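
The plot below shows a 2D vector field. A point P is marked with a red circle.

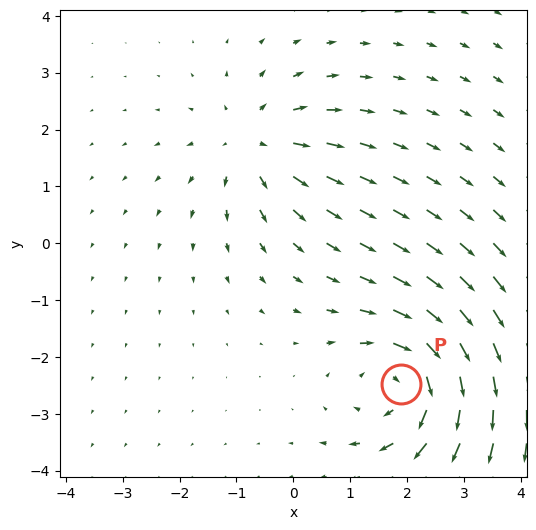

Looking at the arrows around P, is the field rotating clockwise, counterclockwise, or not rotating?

clockwise

Near P at (1.9, -2.5) the arrows circulate clockwise. The curl (z-component) there is about -4; negative curl means clockwise rotation.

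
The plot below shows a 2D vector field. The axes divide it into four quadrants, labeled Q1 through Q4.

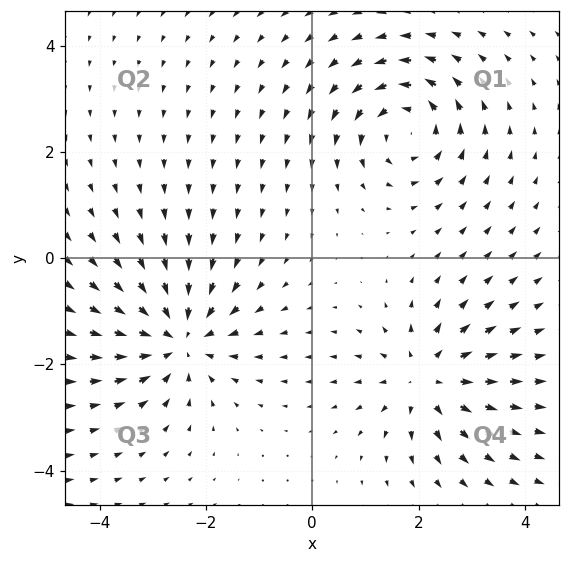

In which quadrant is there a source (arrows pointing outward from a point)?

Q4

The source sits at approximately (2.2, -2.3), which lies in quadrant Q4. The divergence there is about +5, positive as expected for a source.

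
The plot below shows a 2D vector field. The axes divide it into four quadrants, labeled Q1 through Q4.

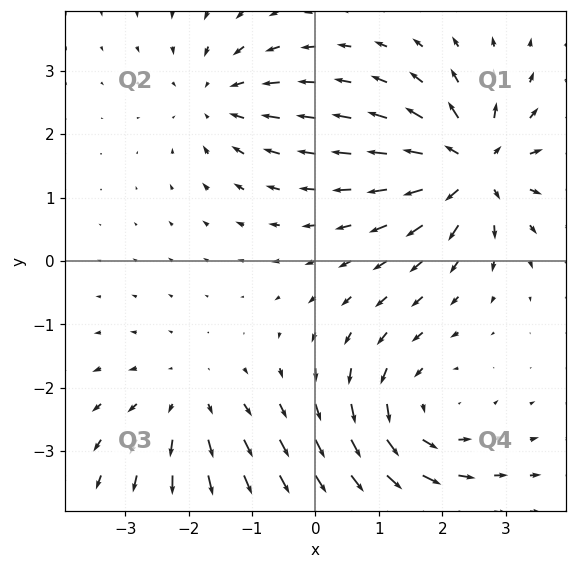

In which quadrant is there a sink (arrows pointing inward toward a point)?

Q2

The sink sits at approximately (-1.5, 2.6), which lies in quadrant Q2. The divergence there is about -4, negative as expected for a sink.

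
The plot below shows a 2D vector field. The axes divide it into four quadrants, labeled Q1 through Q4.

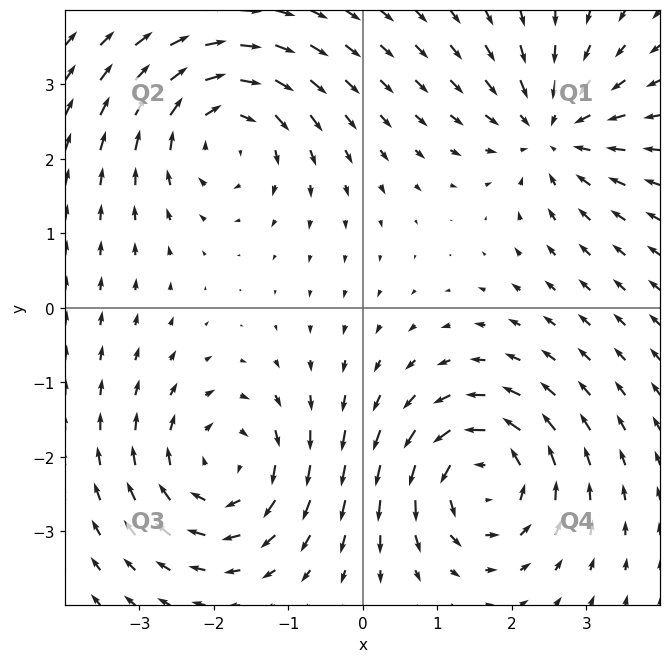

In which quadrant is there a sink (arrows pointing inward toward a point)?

The sink sits at approximately (2.5, 2.4), which lies in quadrant Q1. The divergence there is about -5, negative as expected for a sink.

Q1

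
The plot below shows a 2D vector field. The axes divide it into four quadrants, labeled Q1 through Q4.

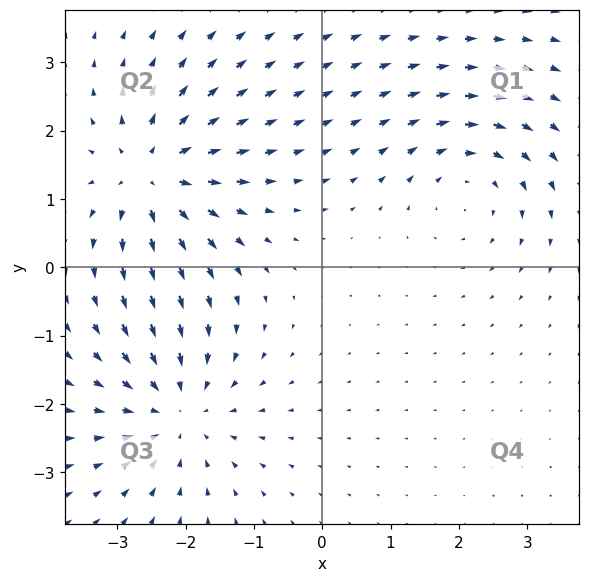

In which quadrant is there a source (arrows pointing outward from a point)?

The source sits at approximately (-2.5, 1.4), which lies in quadrant Q2. The divergence there is about +4, positive as expected for a source.

Q2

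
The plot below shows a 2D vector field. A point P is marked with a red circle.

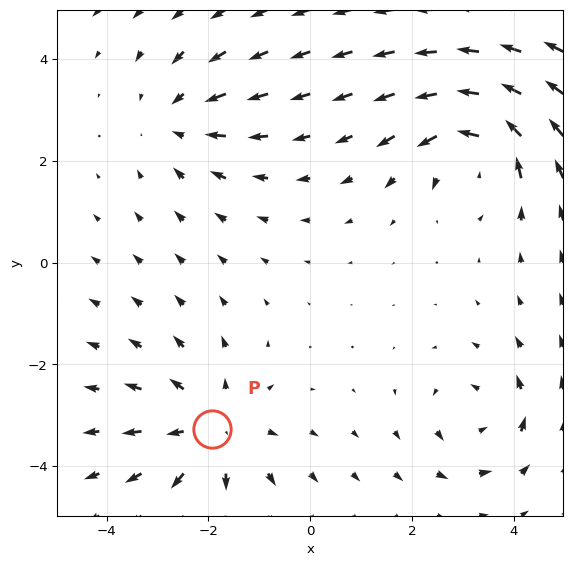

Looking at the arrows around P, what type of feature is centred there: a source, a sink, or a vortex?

At P (-1.9, -3.3) the arrows spread outward. Divergence about +4, curl ≈0 — positive divergence with near-zero curl is a source.

source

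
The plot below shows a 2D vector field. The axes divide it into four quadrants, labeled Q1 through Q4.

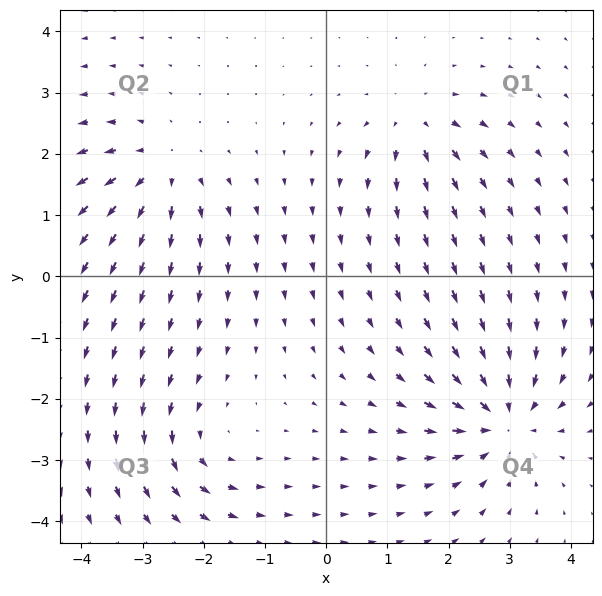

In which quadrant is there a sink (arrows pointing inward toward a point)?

Q4

The sink sits at approximately (2.9, -2.3), which lies in quadrant Q4. The divergence there is about -6, negative as expected for a sink.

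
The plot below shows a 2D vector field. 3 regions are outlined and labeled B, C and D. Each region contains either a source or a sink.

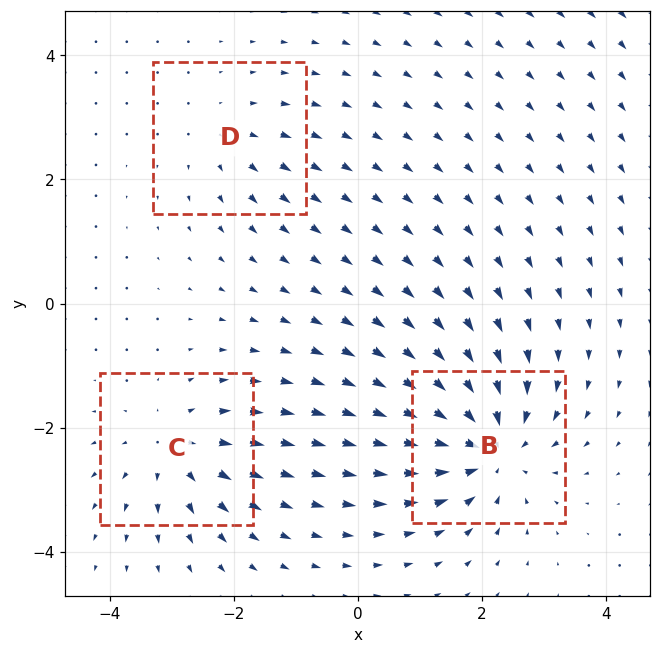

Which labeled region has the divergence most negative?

Divergence at each region's feature centre — B: about -5, C: about +3, D: about +2. Region B is most negative.

B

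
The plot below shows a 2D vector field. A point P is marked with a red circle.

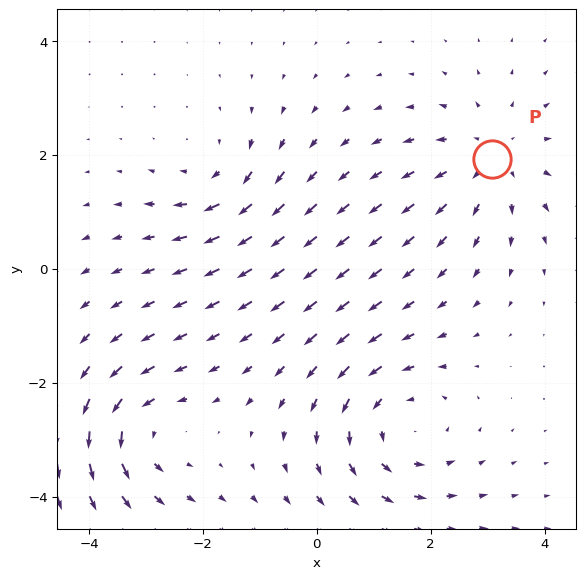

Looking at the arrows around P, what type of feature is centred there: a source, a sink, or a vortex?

At P (3.1, 1.9) the arrows spread outward. Divergence about +3, curl ≈0 — positive divergence with near-zero curl is a source.

source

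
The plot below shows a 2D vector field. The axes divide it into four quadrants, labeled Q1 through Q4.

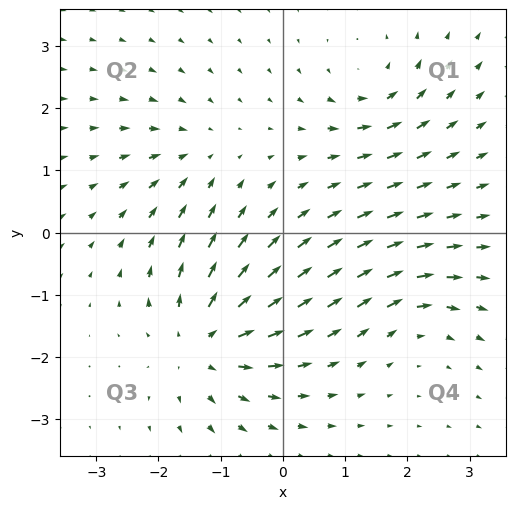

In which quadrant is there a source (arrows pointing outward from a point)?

The source sits at approximately (-1.3, -1.8), which lies in quadrant Q3. The divergence there is about +5, positive as expected for a source.

Q3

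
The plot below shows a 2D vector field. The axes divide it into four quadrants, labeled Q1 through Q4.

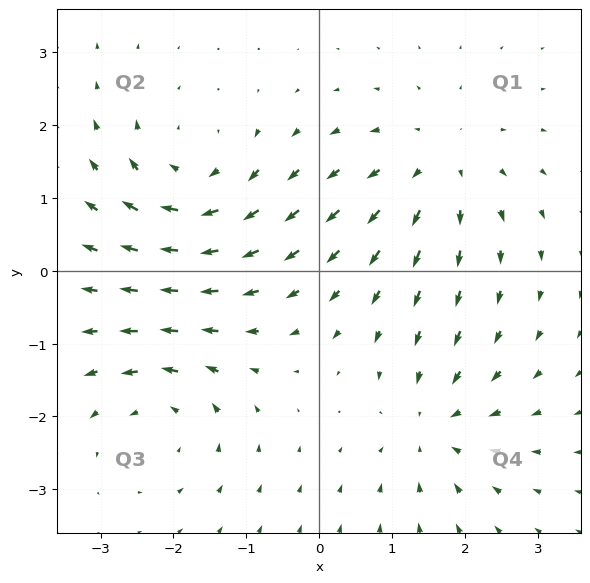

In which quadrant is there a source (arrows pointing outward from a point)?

Q1

The source sits at approximately (1.6, 1.4), which lies in quadrant Q1. The divergence there is about +4, positive as expected for a source.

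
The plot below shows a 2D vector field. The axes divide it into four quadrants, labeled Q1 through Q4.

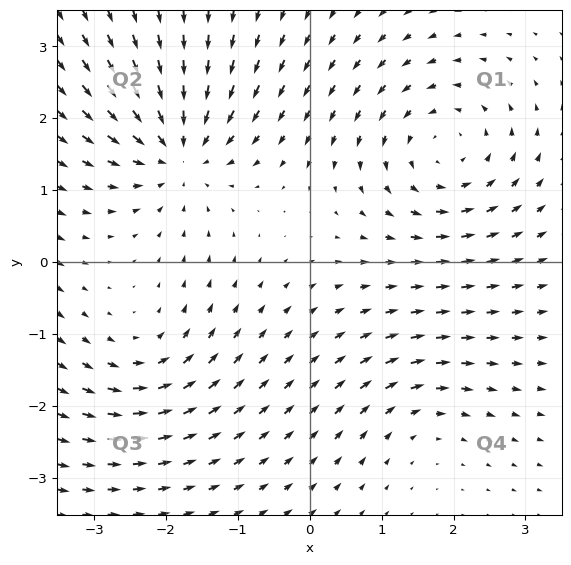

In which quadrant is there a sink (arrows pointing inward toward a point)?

Q2

The sink sits at approximately (-1.8, 1.5), which lies in quadrant Q2. The divergence there is about -6, negative as expected for a sink.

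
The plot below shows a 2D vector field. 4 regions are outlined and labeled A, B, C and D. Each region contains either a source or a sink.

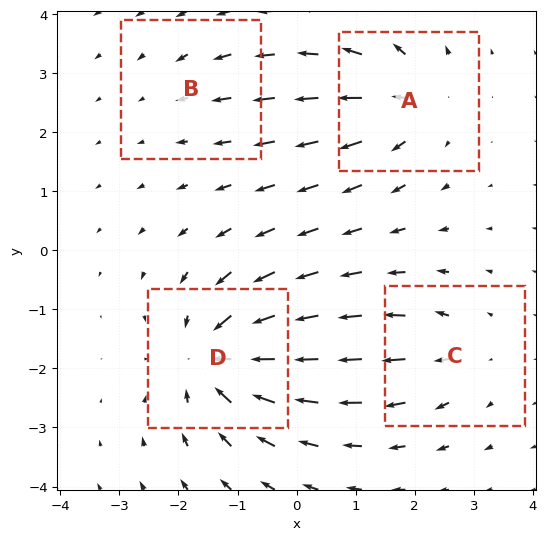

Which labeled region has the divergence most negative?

D

Divergence at each region's feature centre — A: about +5, B: about -2, C: about +3, D: about -7. Region D is most negative.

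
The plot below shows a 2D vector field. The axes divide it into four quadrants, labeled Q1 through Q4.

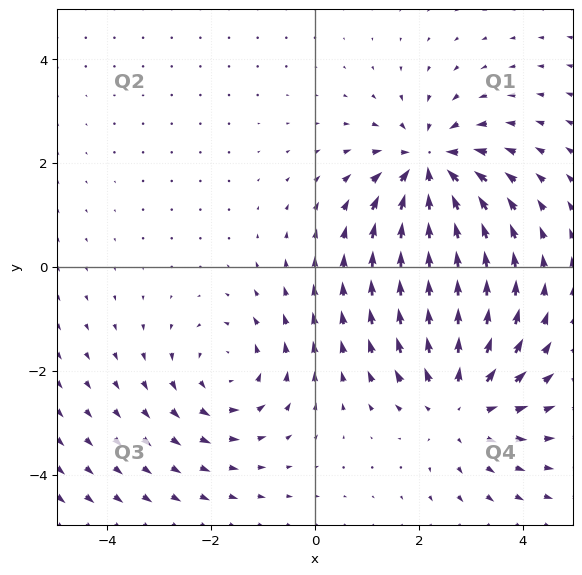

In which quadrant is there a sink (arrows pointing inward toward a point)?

The sink sits at approximately (2.2, 1.9), which lies in quadrant Q1. The divergence there is about -5, negative as expected for a sink.

Q1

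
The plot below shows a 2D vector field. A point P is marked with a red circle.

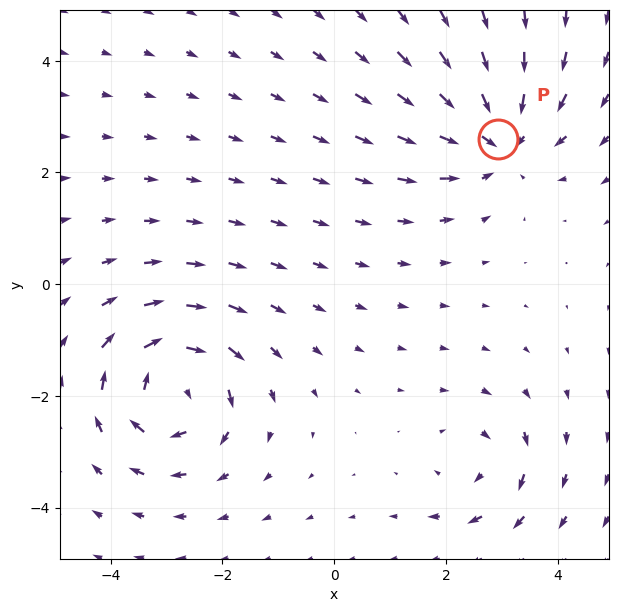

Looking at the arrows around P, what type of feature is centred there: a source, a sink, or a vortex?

sink

At P (2.9, 2.6) the arrows converge inward. Divergence about -4, curl ≈0 — negative divergence with near-zero curl is a sink.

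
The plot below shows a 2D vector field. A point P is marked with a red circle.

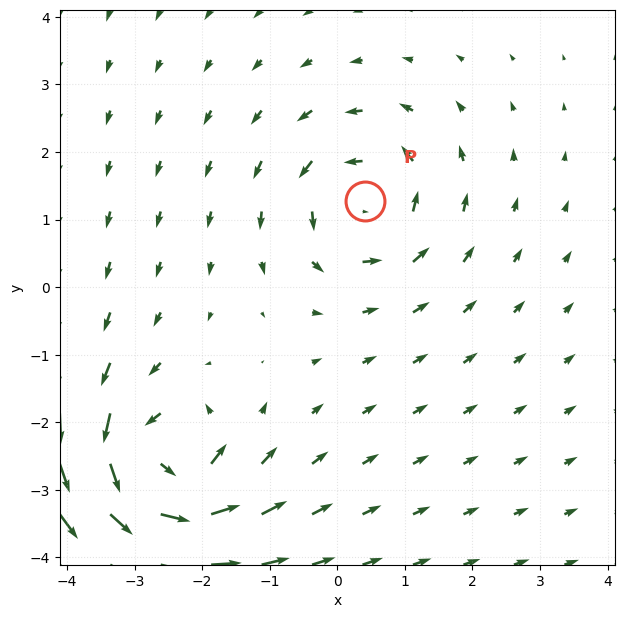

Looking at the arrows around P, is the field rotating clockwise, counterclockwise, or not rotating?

Near P at (0.4, 1.3) the arrows circulate counterclockwise. The curl (z-component) there is about +4; positive curl means counterclockwise rotation.

counterclockwise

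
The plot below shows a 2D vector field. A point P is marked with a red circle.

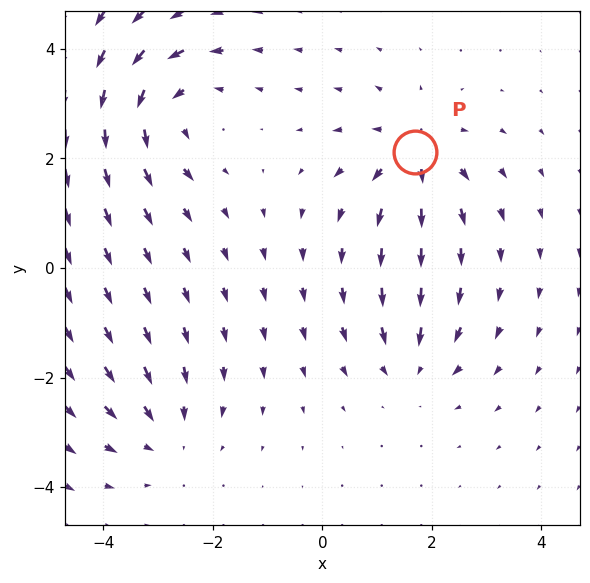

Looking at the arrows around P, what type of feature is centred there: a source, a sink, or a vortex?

At P (1.7, 2.1) the arrows spread outward. Divergence about +5, curl ≈0 — positive divergence with near-zero curl is a source.

source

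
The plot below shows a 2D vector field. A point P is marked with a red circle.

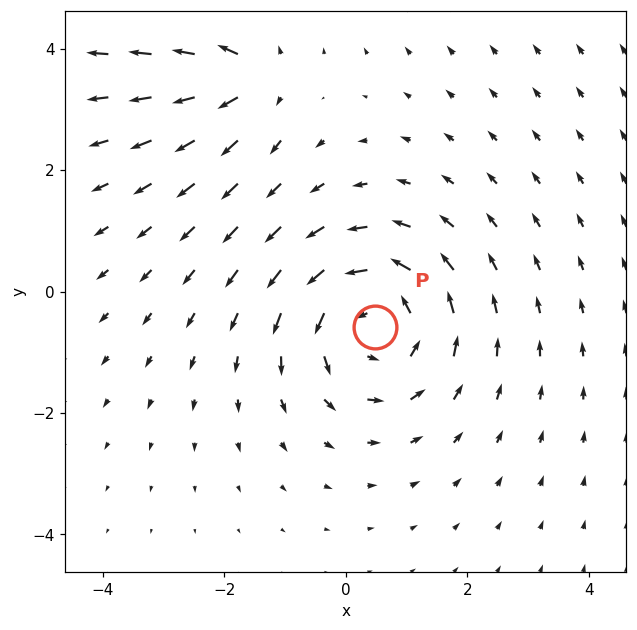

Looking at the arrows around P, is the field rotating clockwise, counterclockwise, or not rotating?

Near P at (0.5, -0.6) the arrows circulate counterclockwise. The curl (z-component) there is about +4; positive curl means counterclockwise rotation.

counterclockwise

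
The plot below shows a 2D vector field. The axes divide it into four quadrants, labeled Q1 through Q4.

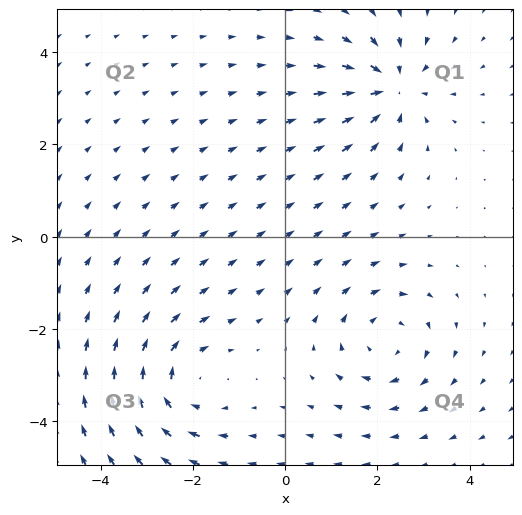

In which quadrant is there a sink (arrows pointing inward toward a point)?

Q1

The sink sits at approximately (2.3, 3.2), which lies in quadrant Q1. The divergence there is about -5, negative as expected for a sink.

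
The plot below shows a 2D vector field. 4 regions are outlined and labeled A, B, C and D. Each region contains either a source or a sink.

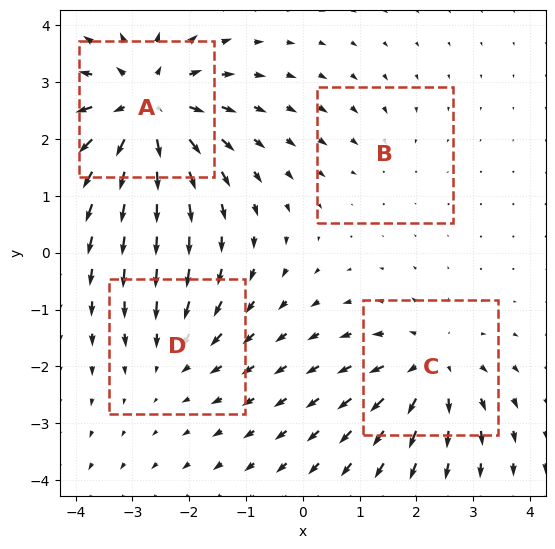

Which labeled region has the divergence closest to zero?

Divergence at each region's feature centre — A: about +7, B: about -2, C: about +5, D: about -3. Region B is closest to zero.

B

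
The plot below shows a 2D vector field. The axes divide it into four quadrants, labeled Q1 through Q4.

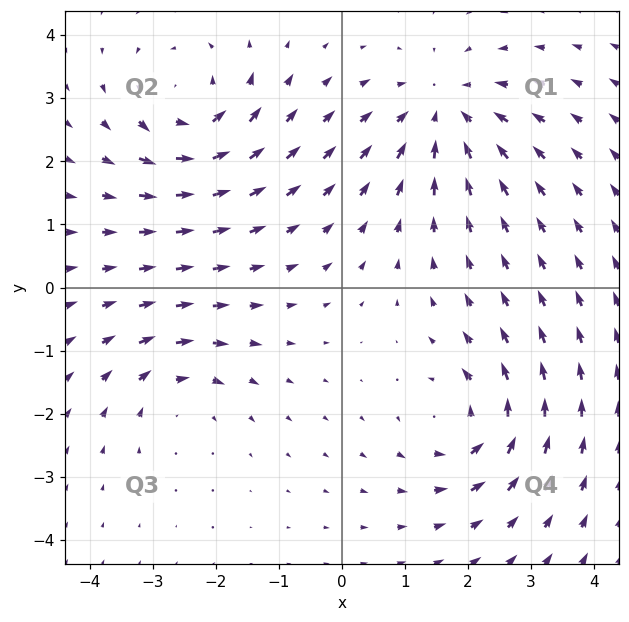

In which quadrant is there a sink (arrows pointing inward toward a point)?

Q1

The sink sits at approximately (1.6, 2.8), which lies in quadrant Q1. The divergence there is about -4, negative as expected for a sink.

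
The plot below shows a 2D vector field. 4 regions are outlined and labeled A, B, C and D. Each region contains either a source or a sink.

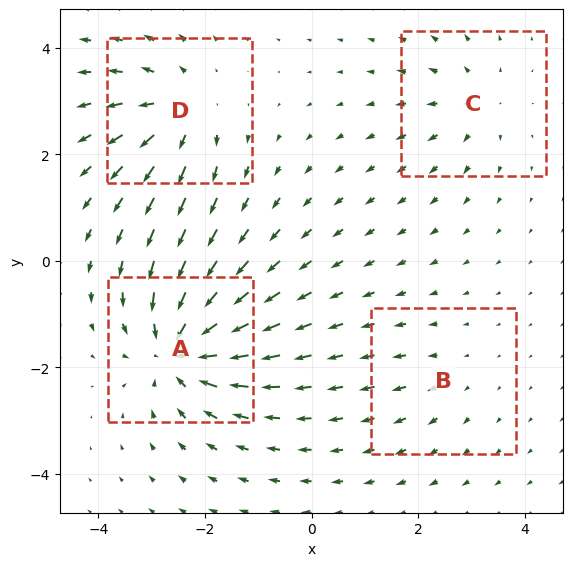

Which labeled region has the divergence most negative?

Divergence at each region's feature centre — A: about -8, B: about +2, C: about +4, D: about +5. Region A is most negative.

A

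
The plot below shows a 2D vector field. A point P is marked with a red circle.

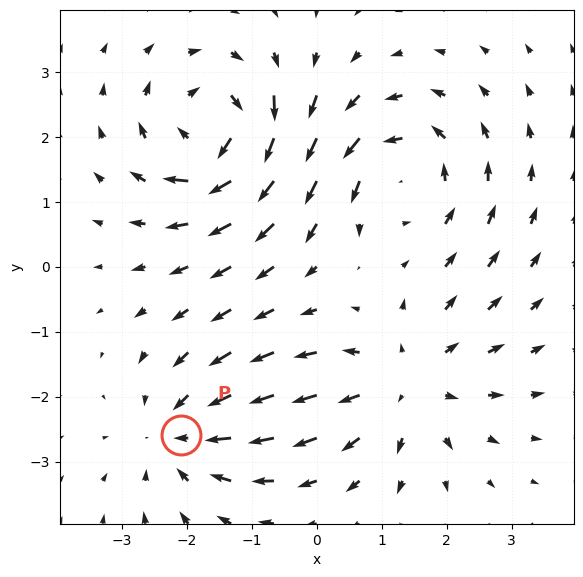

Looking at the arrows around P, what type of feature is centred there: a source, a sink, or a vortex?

sink

At P (-2.1, -2.6) the arrows converge inward. Divergence about -4, curl ≈0 — negative divergence with near-zero curl is a sink.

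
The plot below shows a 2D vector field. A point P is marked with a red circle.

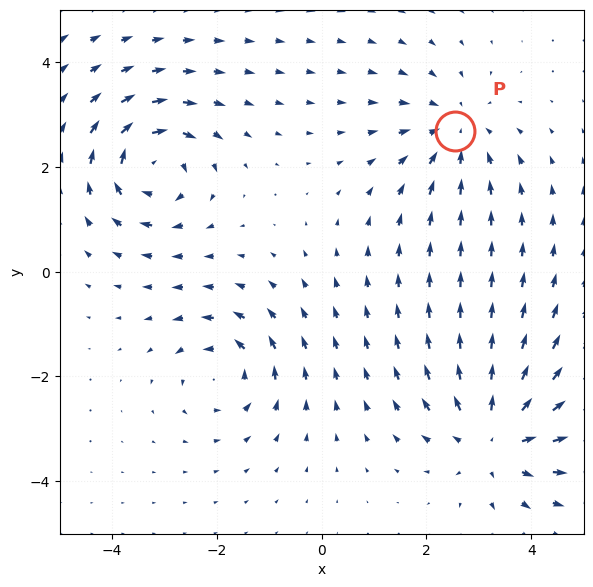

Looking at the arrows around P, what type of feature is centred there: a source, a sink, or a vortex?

sink

At P (2.6, 2.7) the arrows converge inward. Divergence about -4, curl ≈0 — negative divergence with near-zero curl is a sink.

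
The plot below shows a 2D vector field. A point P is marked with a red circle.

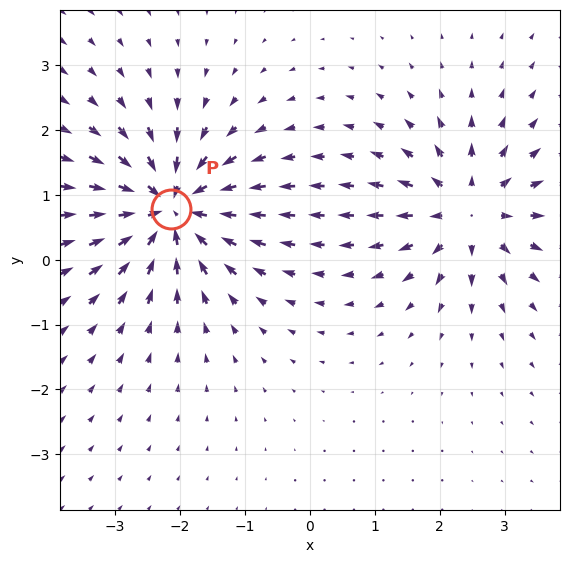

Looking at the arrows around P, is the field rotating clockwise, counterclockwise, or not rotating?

not rotating

Near P at (-2.1, 0.8) the arrows show no circulation. The curl there is ≈0.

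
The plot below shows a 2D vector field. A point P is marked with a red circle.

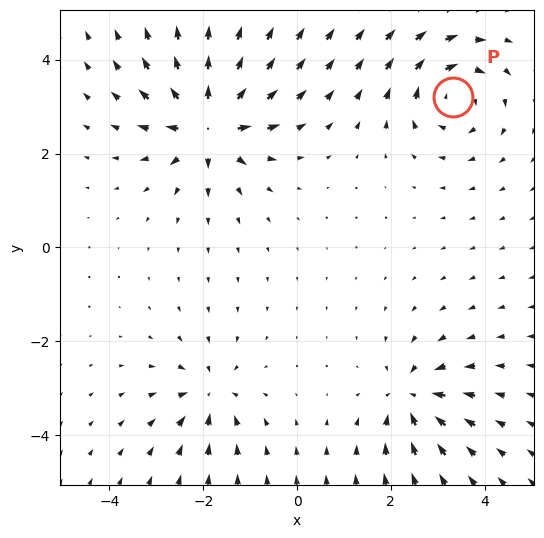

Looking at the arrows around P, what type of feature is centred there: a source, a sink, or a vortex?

vortex

At P (3.3, 3.2) the arrows circulate clockwise. Divergence ≈0, curl about -5 — near-zero divergence with nonzero curl is a vortex.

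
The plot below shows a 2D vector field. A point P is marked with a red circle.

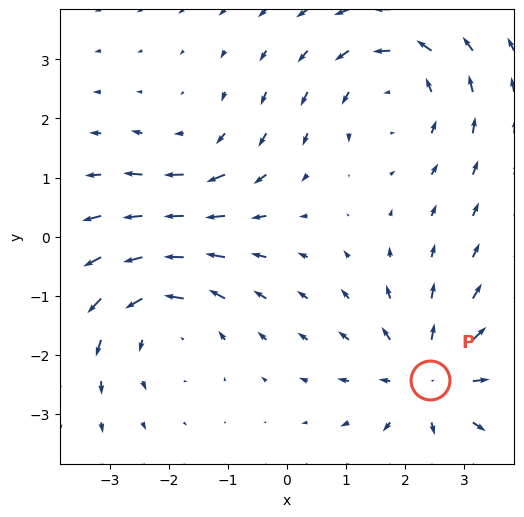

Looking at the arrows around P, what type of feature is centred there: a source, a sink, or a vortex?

At P (2.4, -2.4) the arrows spread outward. Divergence about +5, curl ≈0 — positive divergence with near-zero curl is a source.

source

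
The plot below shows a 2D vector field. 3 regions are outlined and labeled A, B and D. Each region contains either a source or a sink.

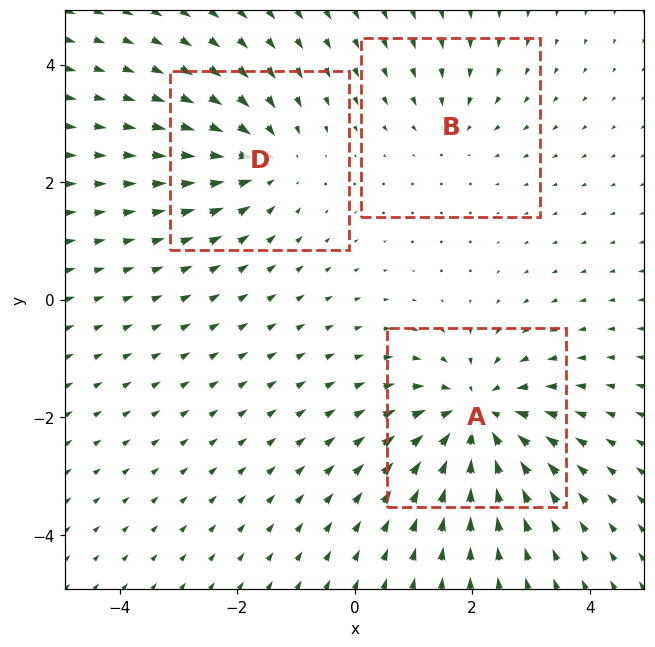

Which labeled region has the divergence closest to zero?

B

Divergence at each region's feature centre — A: about -5, B: about -2, D: about -3. Region B is closest to zero.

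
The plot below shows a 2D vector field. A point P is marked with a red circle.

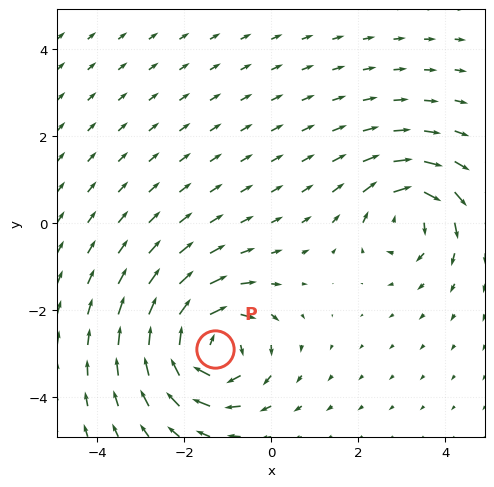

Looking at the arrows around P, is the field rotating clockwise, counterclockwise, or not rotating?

clockwise

Near P at (-1.3, -2.9) the arrows circulate clockwise. The curl (z-component) there is about -6; negative curl means clockwise rotation.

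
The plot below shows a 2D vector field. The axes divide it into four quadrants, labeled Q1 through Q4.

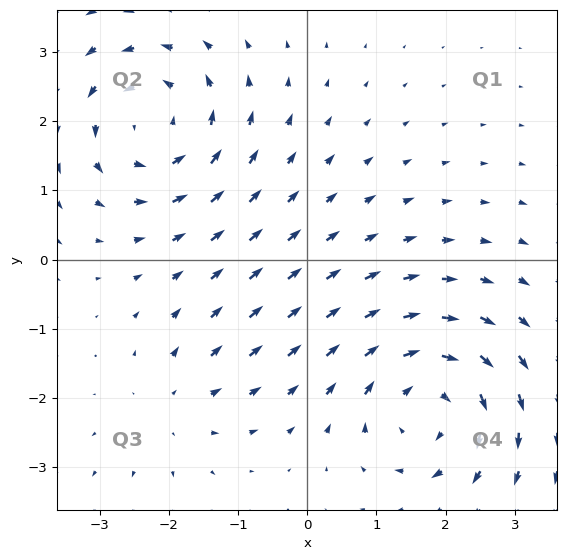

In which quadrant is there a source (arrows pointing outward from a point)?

Q3

The source sits at approximately (-1.9, -2.1), which lies in quadrant Q3. The divergence there is about +3, positive as expected for a source.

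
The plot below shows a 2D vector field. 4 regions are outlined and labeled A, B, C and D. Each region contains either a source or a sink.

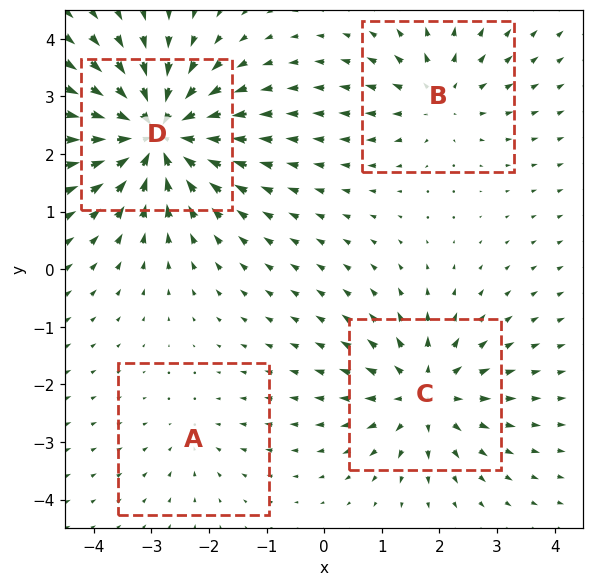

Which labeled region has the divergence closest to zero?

A

Divergence at each region's feature centre — A: about -2, B: about +4, C: about +5, D: about -8. Region A is closest to zero.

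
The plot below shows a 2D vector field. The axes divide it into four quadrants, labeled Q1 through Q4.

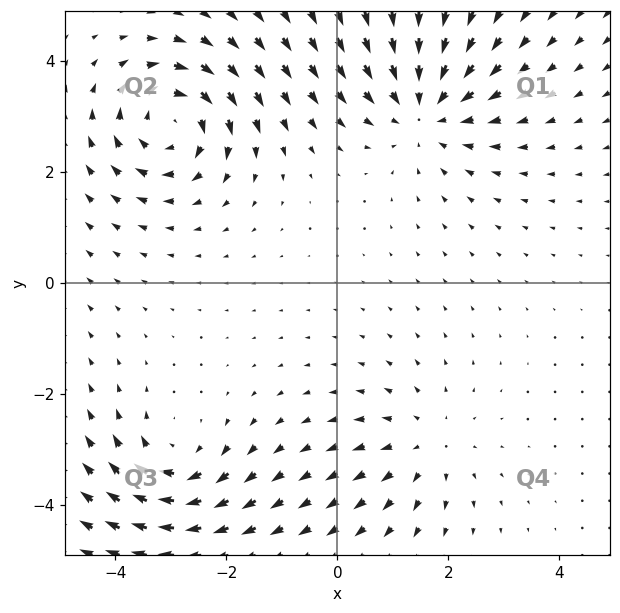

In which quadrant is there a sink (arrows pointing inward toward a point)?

Q1

The sink sits at approximately (1.6, 3.1), which lies in quadrant Q1. The divergence there is about -3, negative as expected for a sink.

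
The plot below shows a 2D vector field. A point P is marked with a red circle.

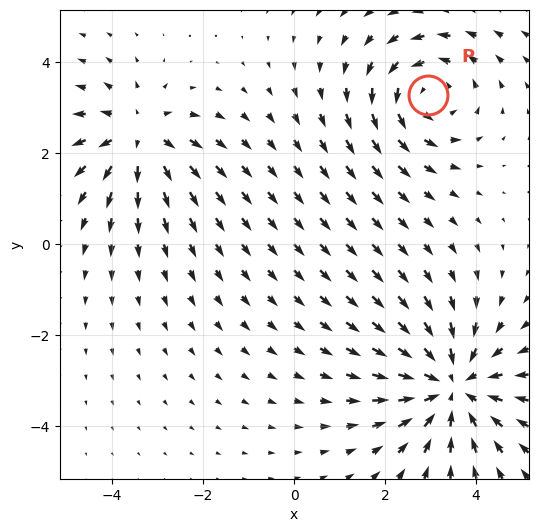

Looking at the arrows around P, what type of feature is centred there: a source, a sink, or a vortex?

vortex

At P (2.9, 3.3) the arrows circulate counterclockwise. Divergence ≈0, curl about +3 — near-zero divergence with nonzero curl is a vortex.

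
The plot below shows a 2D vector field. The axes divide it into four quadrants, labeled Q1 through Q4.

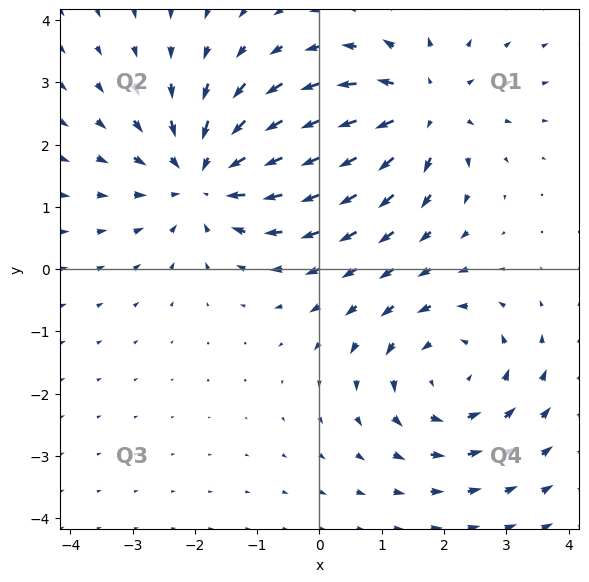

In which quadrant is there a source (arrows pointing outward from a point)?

Q1

The source sits at approximately (1.6, 2.6), which lies in quadrant Q1. The divergence there is about +4, positive as expected for a source.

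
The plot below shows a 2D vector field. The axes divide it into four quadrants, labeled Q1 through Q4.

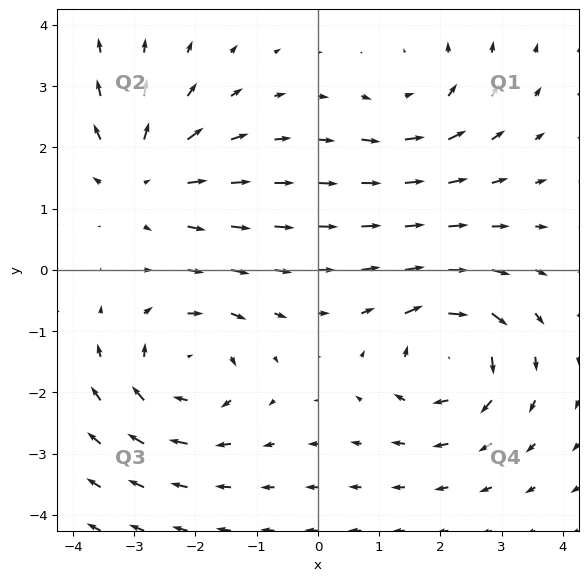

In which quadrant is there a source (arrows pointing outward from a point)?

The source sits at approximately (-2.9, 1.5), which lies in quadrant Q2. The divergence there is about +3, positive as expected for a source.

Q2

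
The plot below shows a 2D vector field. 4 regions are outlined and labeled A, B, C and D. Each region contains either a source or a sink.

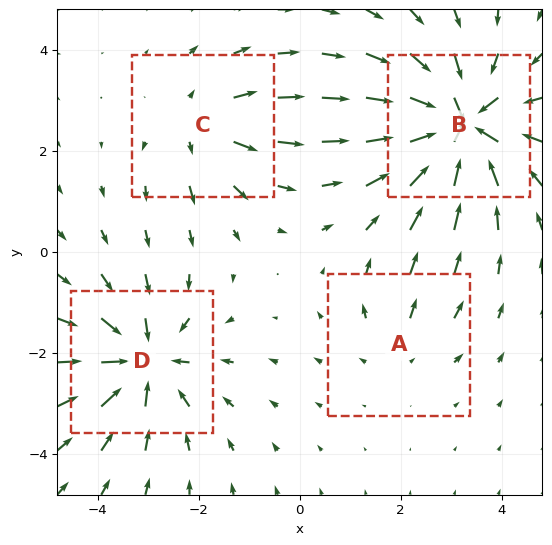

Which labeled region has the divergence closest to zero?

A

Divergence at each region's feature centre — A: about +2, B: about -7, C: about +3, D: about -5. Region A is closest to zero.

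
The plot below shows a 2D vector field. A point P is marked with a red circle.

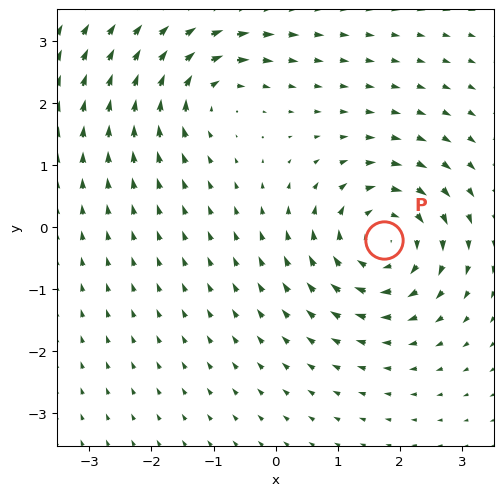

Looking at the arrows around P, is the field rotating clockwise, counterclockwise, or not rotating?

Near P at (1.7, -0.2) the arrows circulate clockwise. The curl (z-component) there is about -5; negative curl means clockwise rotation.

clockwise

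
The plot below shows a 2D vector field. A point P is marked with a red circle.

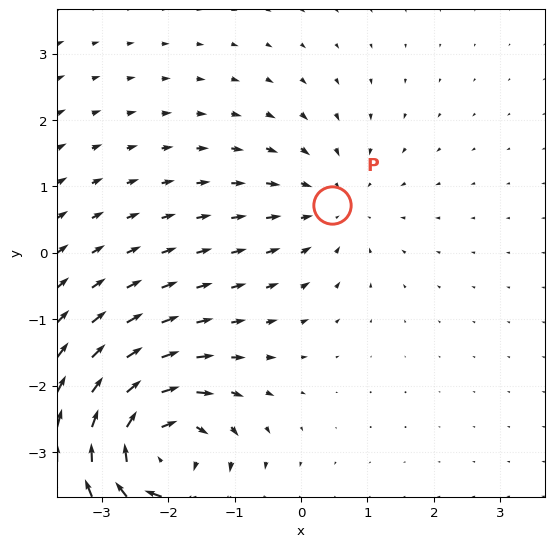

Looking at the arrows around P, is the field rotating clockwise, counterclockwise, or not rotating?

not rotating

Near P at (0.5, 0.7) the arrows show no circulation. The curl there is ≈0.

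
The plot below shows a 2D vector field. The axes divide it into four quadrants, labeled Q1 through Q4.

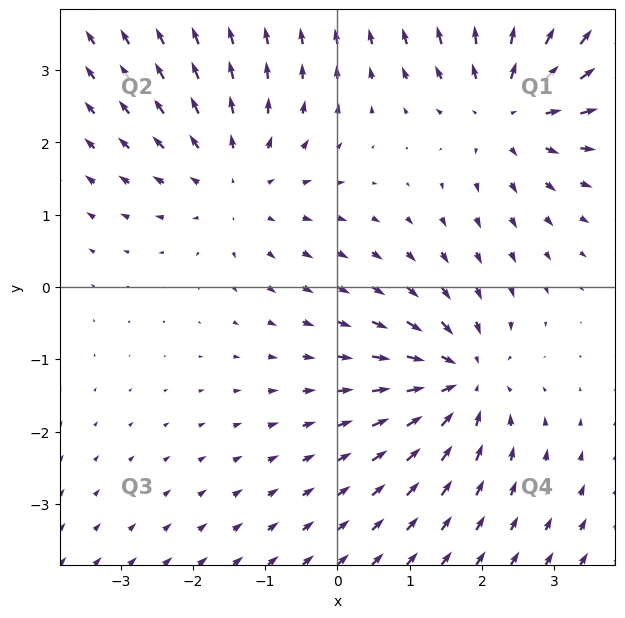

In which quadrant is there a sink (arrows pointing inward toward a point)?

Q4

The sink sits at approximately (1.7, -1.3), which lies in quadrant Q4. The divergence there is about -4, negative as expected for a sink.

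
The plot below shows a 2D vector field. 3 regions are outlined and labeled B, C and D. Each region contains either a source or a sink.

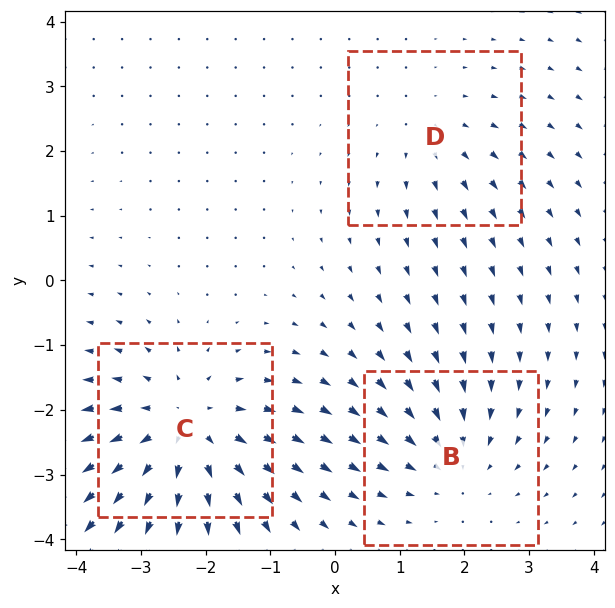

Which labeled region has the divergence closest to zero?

Divergence at each region's feature centre — B: about -3, C: about +4, D: about +2. Region D is closest to zero.

D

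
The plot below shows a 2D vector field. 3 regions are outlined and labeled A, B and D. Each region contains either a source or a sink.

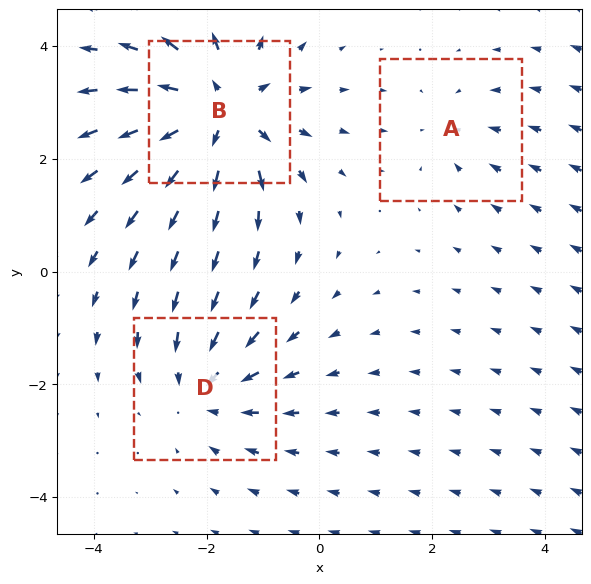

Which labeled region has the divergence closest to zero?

Divergence at each region's feature centre — A: about -2, B: about +5, D: about -3. Region A is closest to zero.

A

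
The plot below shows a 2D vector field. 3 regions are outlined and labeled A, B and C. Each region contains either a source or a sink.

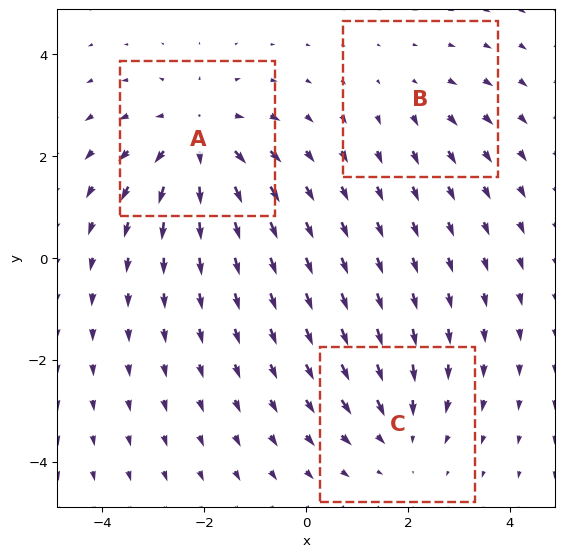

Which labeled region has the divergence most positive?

A

Divergence at each region's feature centre — A: about +4, B: about +2, C: about -3. Region A is most positive.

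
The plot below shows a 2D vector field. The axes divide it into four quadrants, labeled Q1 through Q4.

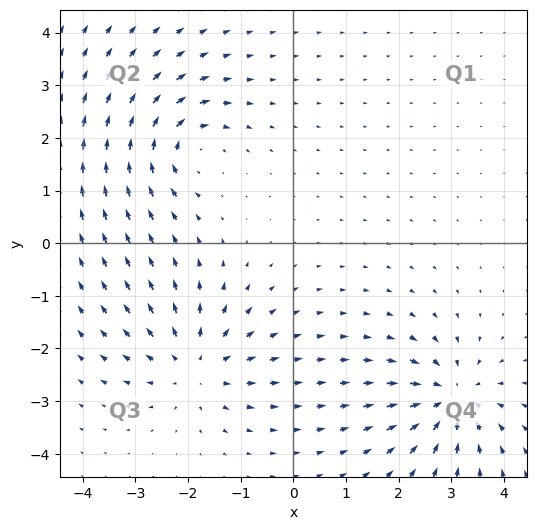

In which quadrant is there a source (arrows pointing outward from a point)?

Q3

The source sits at approximately (-1.9, -2.3), which lies in quadrant Q3. The divergence there is about +5, positive as expected for a source.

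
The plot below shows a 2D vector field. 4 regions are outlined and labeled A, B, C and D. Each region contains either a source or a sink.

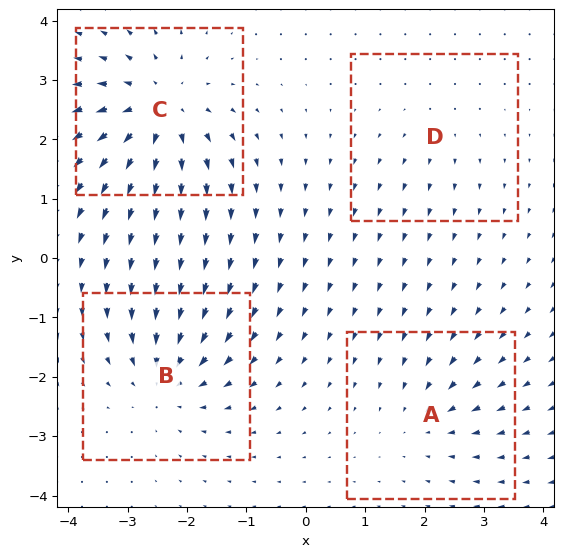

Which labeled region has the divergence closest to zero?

D

Divergence at each region's feature centre — A: about -3, B: about -5, C: about +7, D: about +2. Region D is closest to zero.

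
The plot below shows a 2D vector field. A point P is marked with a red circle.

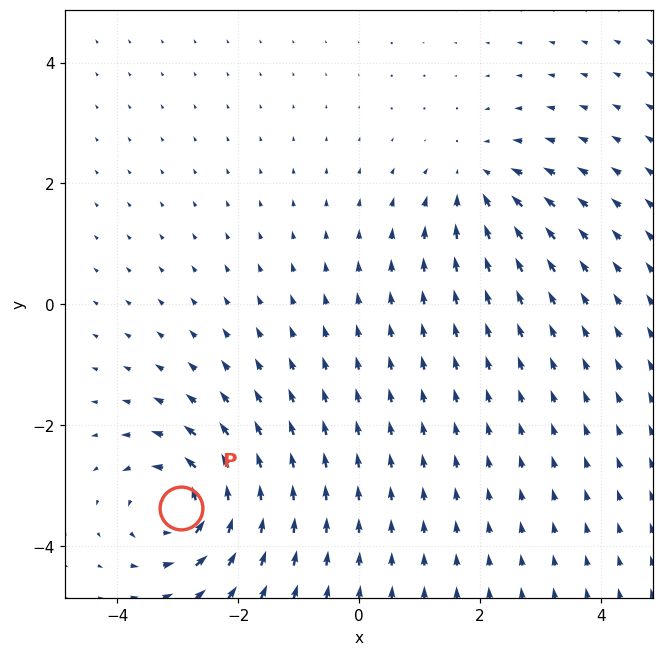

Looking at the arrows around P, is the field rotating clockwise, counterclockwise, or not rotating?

counterclockwise

Near P at (-3.0, -3.4) the arrows circulate counterclockwise. The curl (z-component) there is about +5; positive curl means counterclockwise rotation.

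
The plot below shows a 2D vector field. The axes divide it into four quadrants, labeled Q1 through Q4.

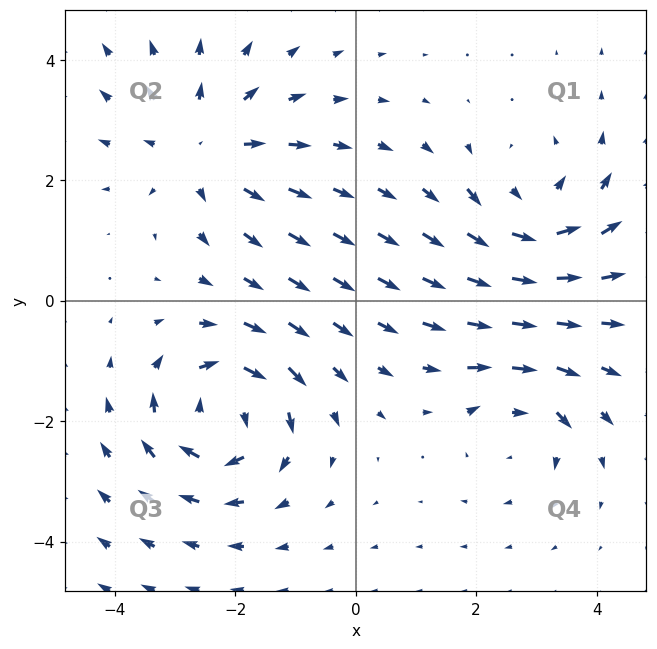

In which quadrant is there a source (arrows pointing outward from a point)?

The source sits at approximately (-2.5, 2.5), which lies in quadrant Q2. The divergence there is about +3, positive as expected for a source.

Q2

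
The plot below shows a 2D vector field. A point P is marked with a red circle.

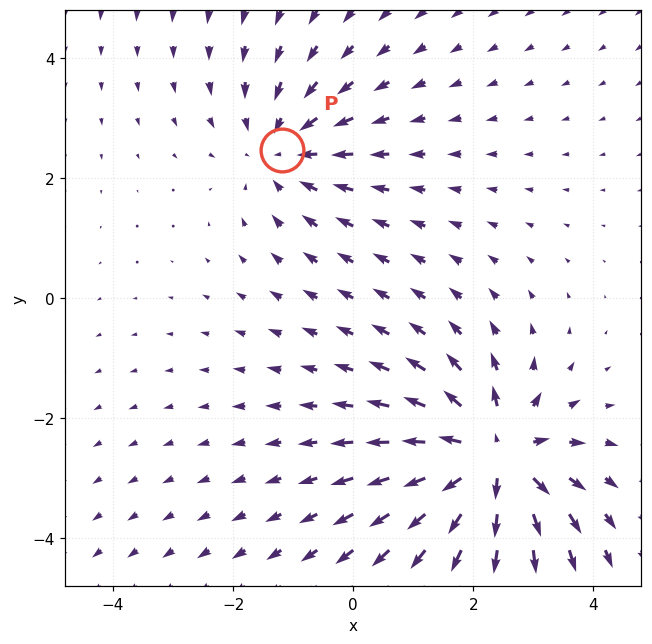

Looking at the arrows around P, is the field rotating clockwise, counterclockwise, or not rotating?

Near P at (-1.2, 2.5) the arrows show no circulation. The curl there is ≈0.

not rotating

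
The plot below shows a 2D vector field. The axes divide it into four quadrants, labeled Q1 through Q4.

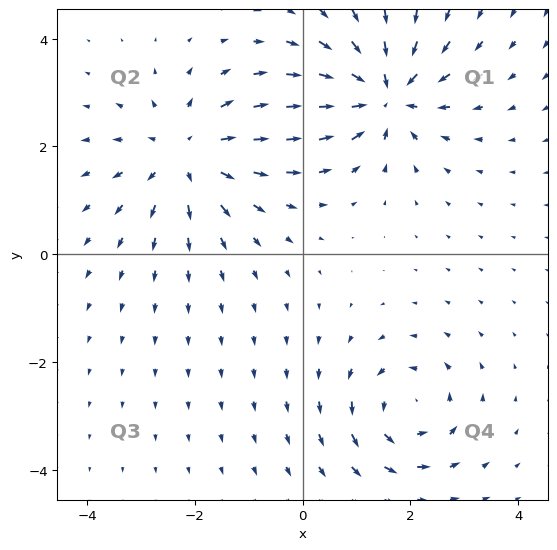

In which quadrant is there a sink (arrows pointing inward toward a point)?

The sink sits at approximately (1.5, 3.0), which lies in quadrant Q1. The divergence there is about -6, negative as expected for a sink.

Q1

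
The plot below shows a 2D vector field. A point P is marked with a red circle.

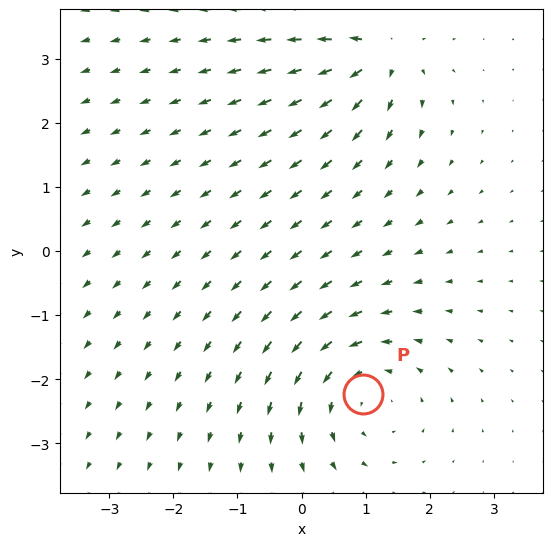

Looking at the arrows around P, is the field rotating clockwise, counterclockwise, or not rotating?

Near P at (1.0, -2.2) the arrows circulate counterclockwise. The curl (z-component) there is about +3; positive curl means counterclockwise rotation.

counterclockwise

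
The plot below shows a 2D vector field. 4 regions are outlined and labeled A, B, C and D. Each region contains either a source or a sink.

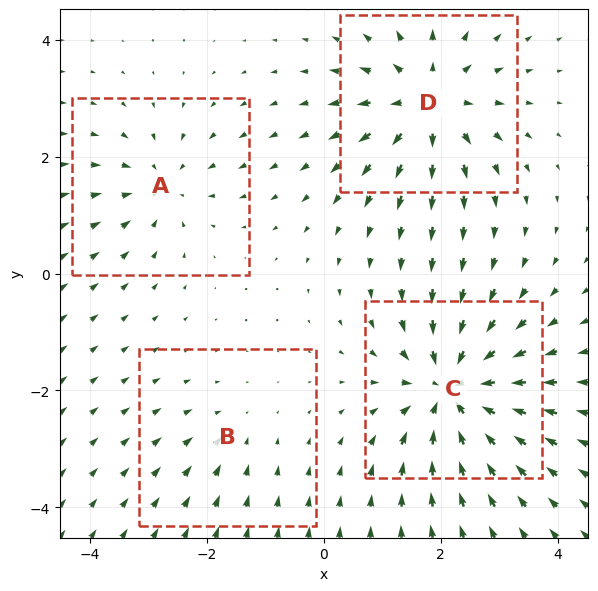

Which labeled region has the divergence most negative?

Divergence at each region's feature centre — A: about -4, B: about -2, C: about -7, D: about +6. Region C is most negative.

C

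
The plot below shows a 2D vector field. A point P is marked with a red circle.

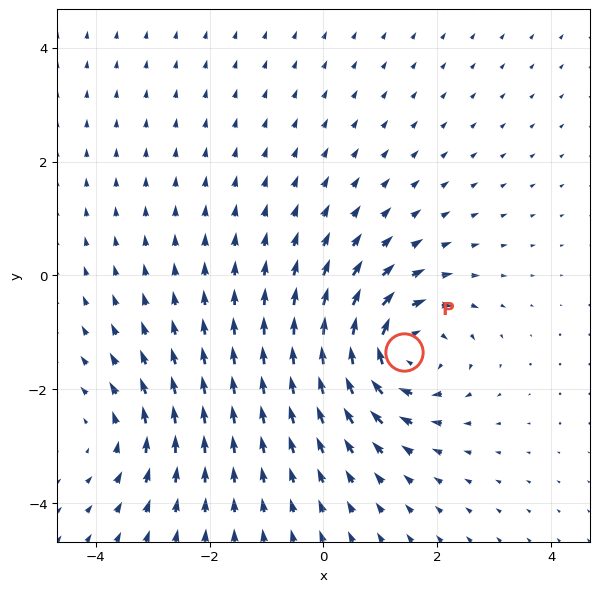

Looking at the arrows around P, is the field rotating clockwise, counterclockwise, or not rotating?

Near P at (1.4, -1.4) the arrows circulate clockwise. The curl (z-component) there is about -6; negative curl means clockwise rotation.

clockwise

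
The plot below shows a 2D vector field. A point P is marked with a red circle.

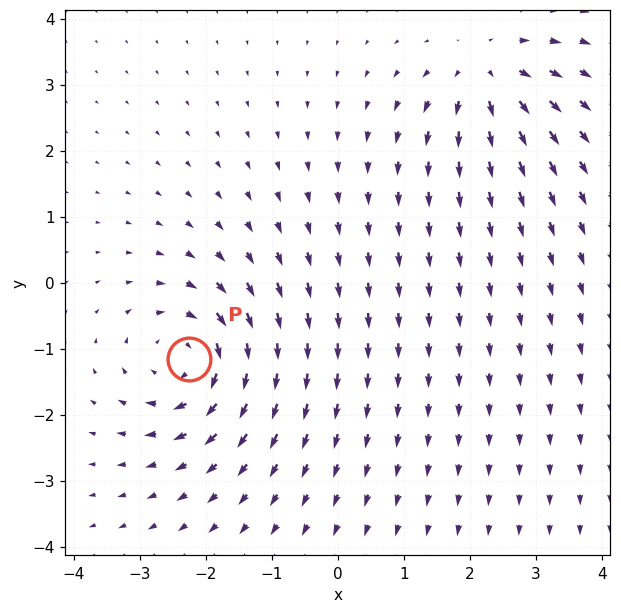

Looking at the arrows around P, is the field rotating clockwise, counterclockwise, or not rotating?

Near P at (-2.3, -1.2) the arrows circulate clockwise. The curl (z-component) there is about -5; negative curl means clockwise rotation.

clockwise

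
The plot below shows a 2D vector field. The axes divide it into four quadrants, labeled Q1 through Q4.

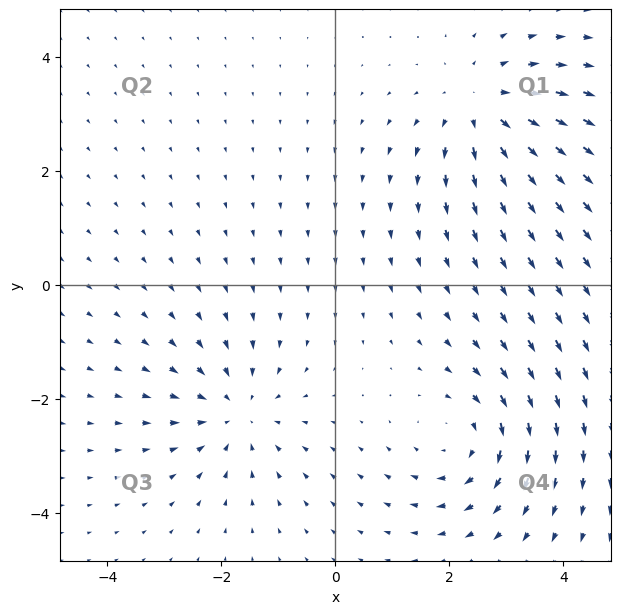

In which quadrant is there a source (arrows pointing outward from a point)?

The source sits at approximately (2.6, 3.1), which lies in quadrant Q1. The divergence there is about +3, positive as expected for a source.

Q1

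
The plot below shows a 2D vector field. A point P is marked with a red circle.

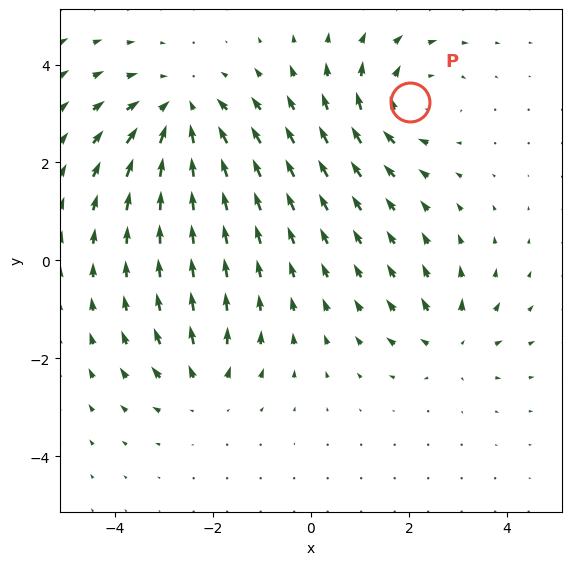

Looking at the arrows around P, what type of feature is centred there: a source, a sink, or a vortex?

vortex

At P (2.0, 3.2) the arrows circulate clockwise. Divergence ≈0, curl about -4 — near-zero divergence with nonzero curl is a vortex.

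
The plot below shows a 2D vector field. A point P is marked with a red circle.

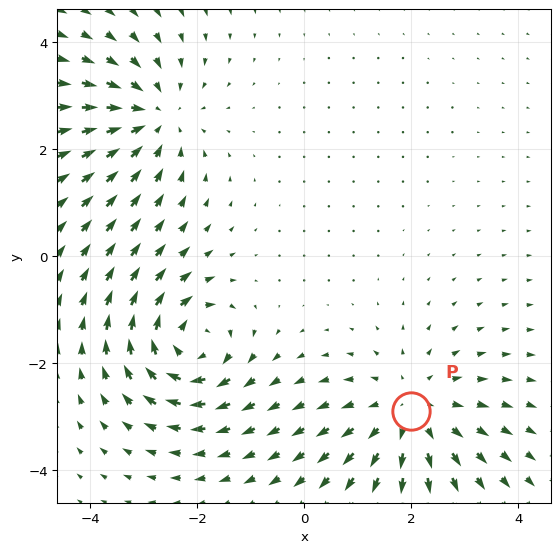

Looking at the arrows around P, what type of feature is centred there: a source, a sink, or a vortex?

source

At P (2.0, -2.9) the arrows spread outward. Divergence about +4, curl ≈0 — positive divergence with near-zero curl is a source.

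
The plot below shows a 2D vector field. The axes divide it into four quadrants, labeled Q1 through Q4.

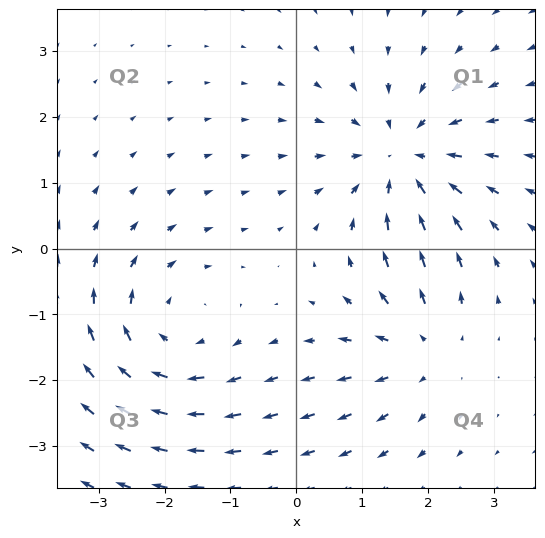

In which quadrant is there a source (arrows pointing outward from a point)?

Q4

The source sits at approximately (1.9, -1.5), which lies in quadrant Q4. The divergence there is about +3, positive as expected for a source.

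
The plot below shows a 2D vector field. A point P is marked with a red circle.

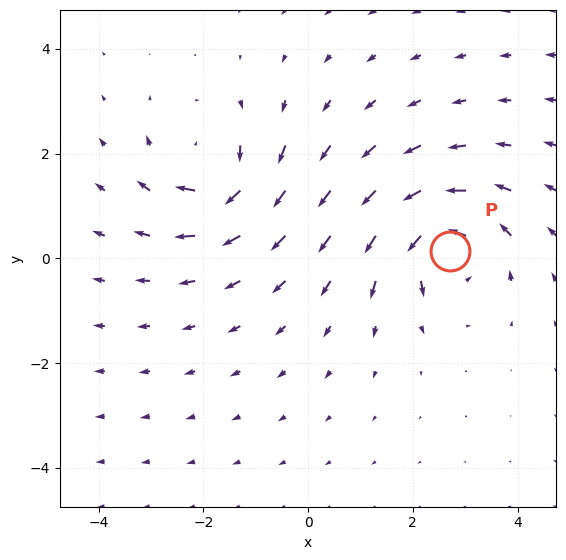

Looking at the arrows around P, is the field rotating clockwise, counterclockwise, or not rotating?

Near P at (2.7, 0.1) the arrows circulate counterclockwise. The curl (z-component) there is about +7; positive curl means counterclockwise rotation.

counterclockwise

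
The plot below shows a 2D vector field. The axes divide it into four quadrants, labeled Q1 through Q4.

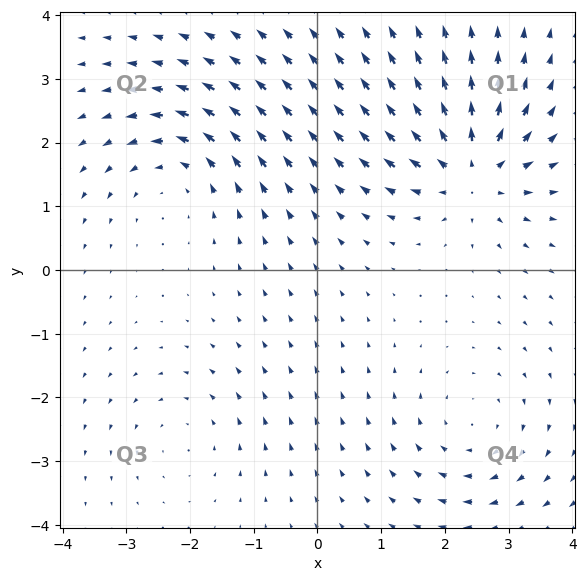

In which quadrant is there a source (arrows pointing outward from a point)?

The source sits at approximately (2.4, 1.5), which lies in quadrant Q1. The divergence there is about +5, positive as expected for a source.

Q1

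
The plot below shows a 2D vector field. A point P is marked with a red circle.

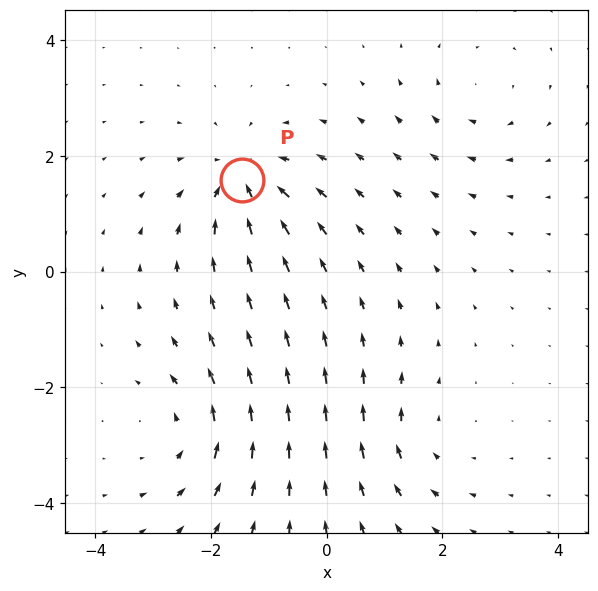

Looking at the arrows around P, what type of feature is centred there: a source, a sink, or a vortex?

sink

At P (-1.5, 1.6) the arrows converge inward. Divergence about -6, curl ≈0 — negative divergence with near-zero curl is a sink.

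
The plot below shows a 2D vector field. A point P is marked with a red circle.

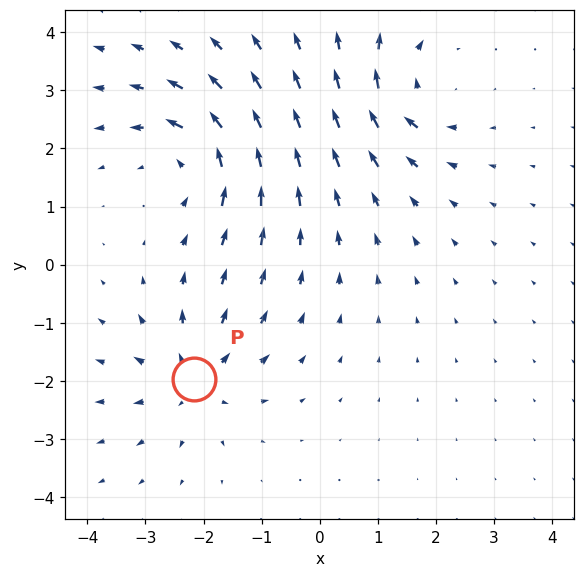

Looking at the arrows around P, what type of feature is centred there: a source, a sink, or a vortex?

source

At P (-2.2, -2.0) the arrows spread outward. Divergence about +4, curl ≈0 — positive divergence with near-zero curl is a source.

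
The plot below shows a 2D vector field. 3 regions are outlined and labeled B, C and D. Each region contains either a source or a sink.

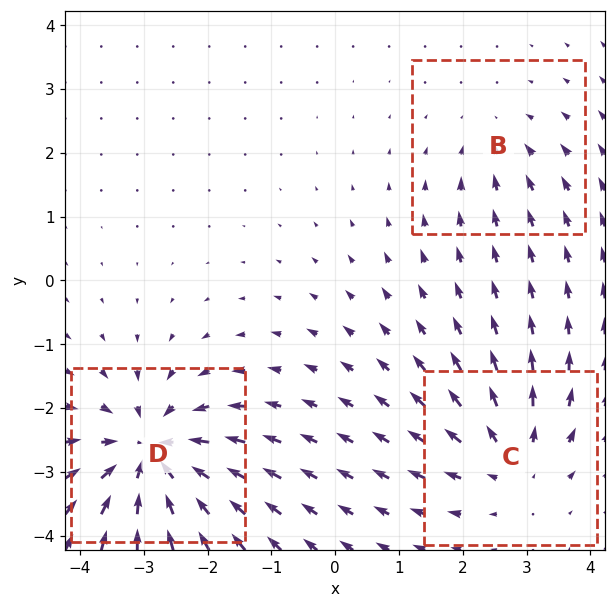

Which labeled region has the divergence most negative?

D

Divergence at each region's feature centre — B: about -2, C: about +4, D: about -6. Region D is most negative.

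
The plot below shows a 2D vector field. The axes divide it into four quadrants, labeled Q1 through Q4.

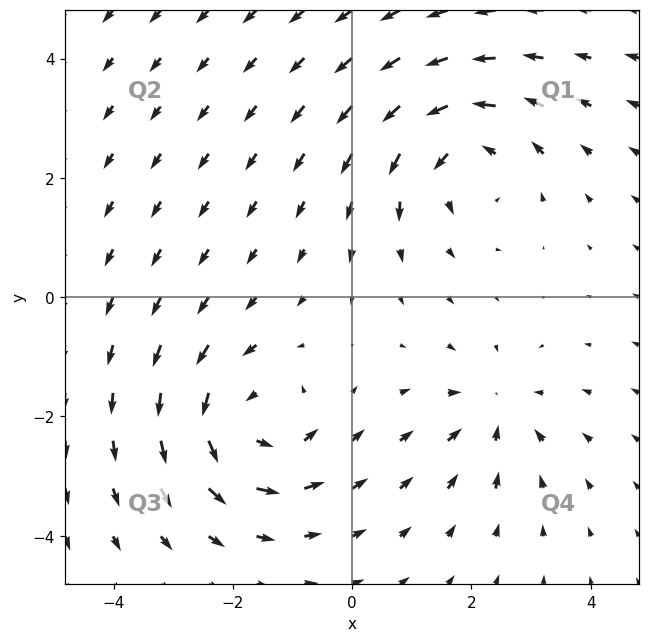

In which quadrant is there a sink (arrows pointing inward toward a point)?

The sink sits at approximately (2.4, -1.9), which lies in quadrant Q4. The divergence there is about -3, negative as expected for a sink.

Q4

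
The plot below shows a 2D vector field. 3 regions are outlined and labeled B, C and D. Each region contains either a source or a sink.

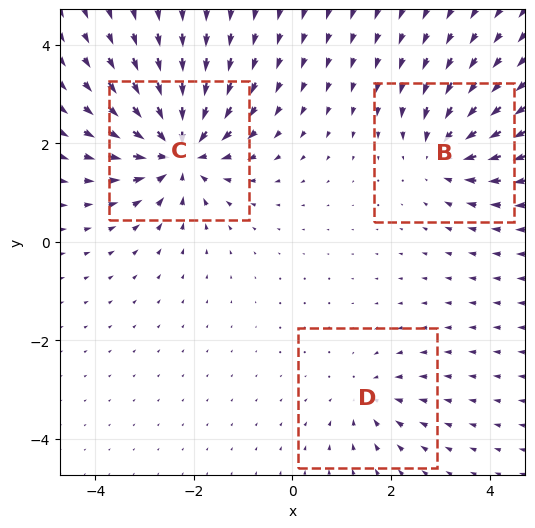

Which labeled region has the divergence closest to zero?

Divergence at each region's feature centre — B: about -4, C: about -6, D: about -2. Region D is closest to zero.

D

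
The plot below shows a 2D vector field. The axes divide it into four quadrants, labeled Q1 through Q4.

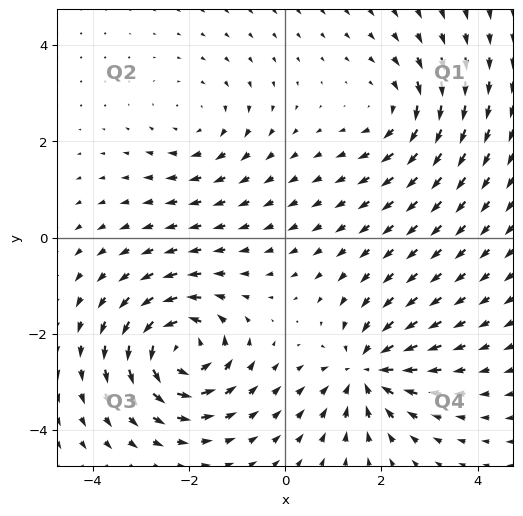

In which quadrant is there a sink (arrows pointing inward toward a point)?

Q4

The sink sits at approximately (1.7, -2.8), which lies in quadrant Q4. The divergence there is about -5, negative as expected for a sink.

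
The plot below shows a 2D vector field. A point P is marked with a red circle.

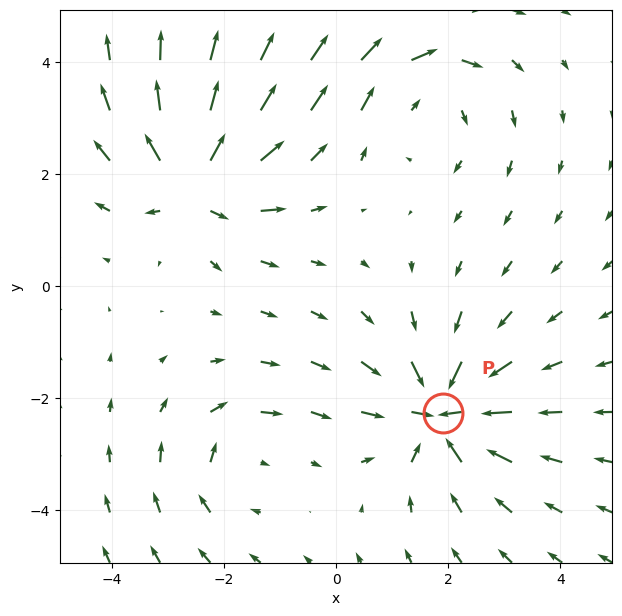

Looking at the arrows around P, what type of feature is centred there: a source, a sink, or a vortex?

sink

At P (1.9, -2.3) the arrows converge inward. Divergence about -6, curl ≈0 — negative divergence with near-zero curl is a sink.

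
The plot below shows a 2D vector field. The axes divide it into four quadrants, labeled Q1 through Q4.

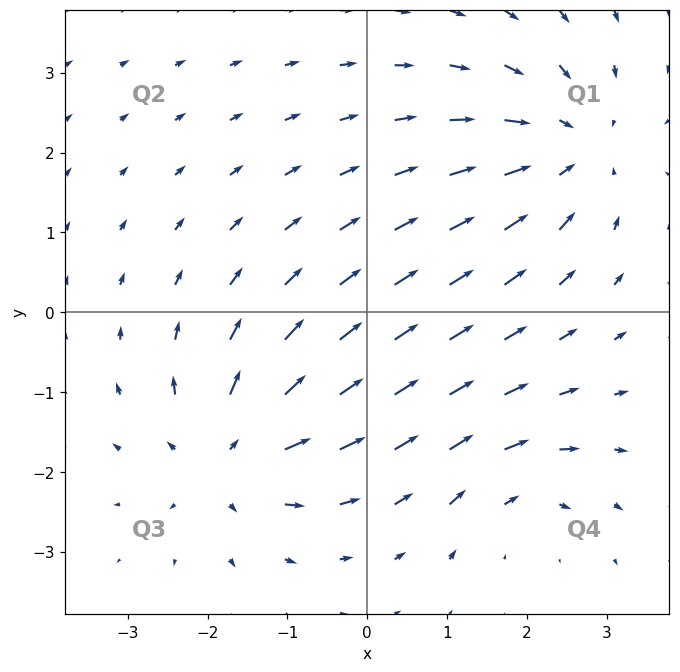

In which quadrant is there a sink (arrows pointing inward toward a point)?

The sink sits at approximately (2.5, 2.1), which lies in quadrant Q1. The divergence there is about -4, negative as expected for a sink.

Q1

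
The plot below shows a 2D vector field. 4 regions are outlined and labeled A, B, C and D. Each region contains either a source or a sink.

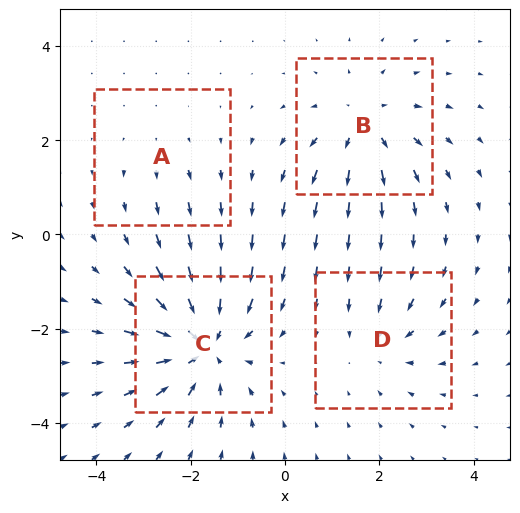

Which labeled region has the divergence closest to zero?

Divergence at each region's feature centre — A: about +2, B: about +4, C: about -6, D: about -3. Region A is closest to zero.

A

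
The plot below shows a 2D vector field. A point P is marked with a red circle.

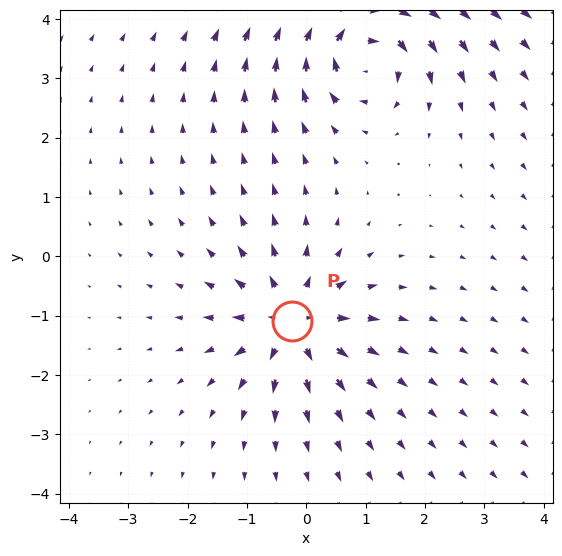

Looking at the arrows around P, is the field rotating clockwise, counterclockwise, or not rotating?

Near P at (-0.2, -1.1) the arrows show no circulation. The curl there is ≈0.

not rotating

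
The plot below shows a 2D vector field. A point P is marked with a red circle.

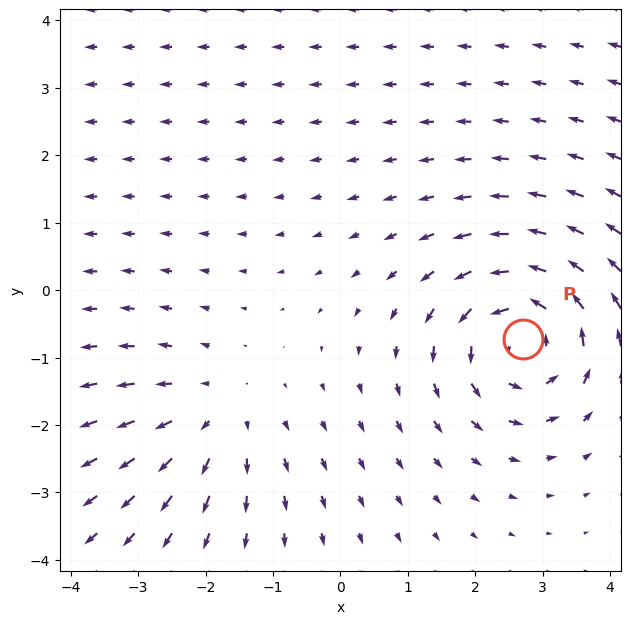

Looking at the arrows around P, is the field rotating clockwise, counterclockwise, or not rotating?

counterclockwise

Near P at (2.7, -0.7) the arrows circulate counterclockwise. The curl (z-component) there is about +5; positive curl means counterclockwise rotation.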